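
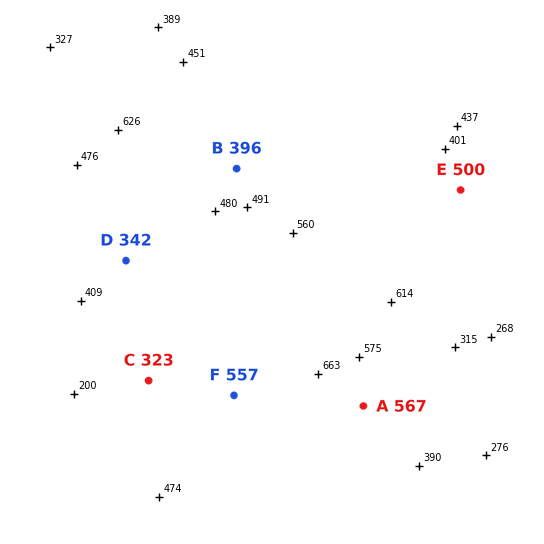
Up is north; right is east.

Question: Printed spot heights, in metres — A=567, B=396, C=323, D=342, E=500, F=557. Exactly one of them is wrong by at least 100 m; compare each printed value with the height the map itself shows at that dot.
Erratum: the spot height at E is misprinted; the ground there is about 375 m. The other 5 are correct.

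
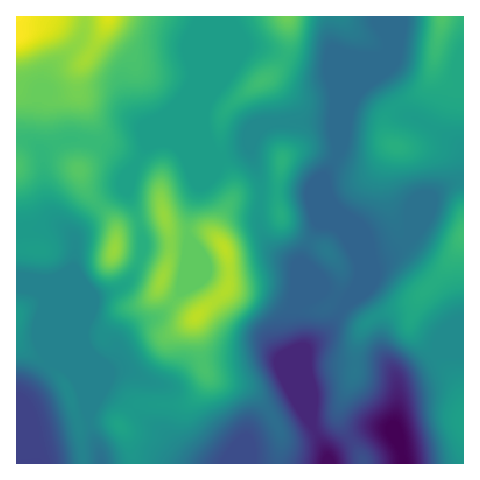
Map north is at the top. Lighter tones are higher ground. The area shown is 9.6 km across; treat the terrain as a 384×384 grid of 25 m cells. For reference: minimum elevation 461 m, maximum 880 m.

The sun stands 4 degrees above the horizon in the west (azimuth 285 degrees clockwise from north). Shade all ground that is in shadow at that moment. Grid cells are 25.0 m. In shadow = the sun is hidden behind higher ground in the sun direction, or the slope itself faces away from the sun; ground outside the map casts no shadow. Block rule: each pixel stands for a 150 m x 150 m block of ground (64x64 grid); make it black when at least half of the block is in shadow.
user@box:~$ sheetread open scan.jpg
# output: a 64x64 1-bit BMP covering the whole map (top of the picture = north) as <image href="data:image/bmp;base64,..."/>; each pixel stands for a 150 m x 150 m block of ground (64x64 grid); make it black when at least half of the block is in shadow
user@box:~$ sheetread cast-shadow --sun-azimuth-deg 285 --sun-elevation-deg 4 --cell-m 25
<image width="64" height="64" href="data:image/bmp;base64,Qk0+AgAAAAAAAD4AAAAoAAAAQAAAAEAAAAABAAEAAAAAAAACAAATCwAAEwsAAAIAAAAAAAAA////AAAAAAAAOAH/A/4/gAAwAf/D/j8AADAA/+H8PgAAIAD/4fx/AAAAAH/j+P8AAAAAf/Px/wAAAAA/9/v/AAAAAD//+f8AAAAAH//5/4AAgAAP//j/gACAAA//+P+AAAAAD//4fwAAAAAP//h/AAAAAA//+H8AAAAAD//8fgAAAAAP//5+AAAAAB///nwAYAAAH//+eABgAAA///44eHAAAD///zB4cAAAP///AHxwAAAf//+APjAAAAf//8AeAAAGA///4AAAAAcB///gAAAAB4H///AAAAOHgf//4AAGB8OB///AAAeD44H//4AAAwPzgf//AAADA/GD//MAAAAB8YP//4AAAAHhg///wAAAAeOD+/+AAAABw4Pz/4AAAAGDw/P/AAAAAAPh8/8AAAAAB+Hz/gAAAA8H8PP+AYAAHwfw4/4BgCAfB+BD/gAAYB8DwAP+AAAAHwOAA/4AAAADgwAB/gAAAAHAAYH+AAAAAcADwH4AAAABwAPAPAAAAAHAA+A8AAAAB8AD8DwAAAAP4AP4PAAAAB/AAfg/AAAAHwQA//+AAAAeDwA//4AAABwPgA//wAAAHgeAB//AAAA/B4AD/+AAAD+HgAH/4AB8H4+AAf/4Bn4f/+AA//4Gfw//8AD//gc/h//wAP/8BwPH/8AB/+AHA8f/gAH+AAcBw/+AAfjgBw=="/>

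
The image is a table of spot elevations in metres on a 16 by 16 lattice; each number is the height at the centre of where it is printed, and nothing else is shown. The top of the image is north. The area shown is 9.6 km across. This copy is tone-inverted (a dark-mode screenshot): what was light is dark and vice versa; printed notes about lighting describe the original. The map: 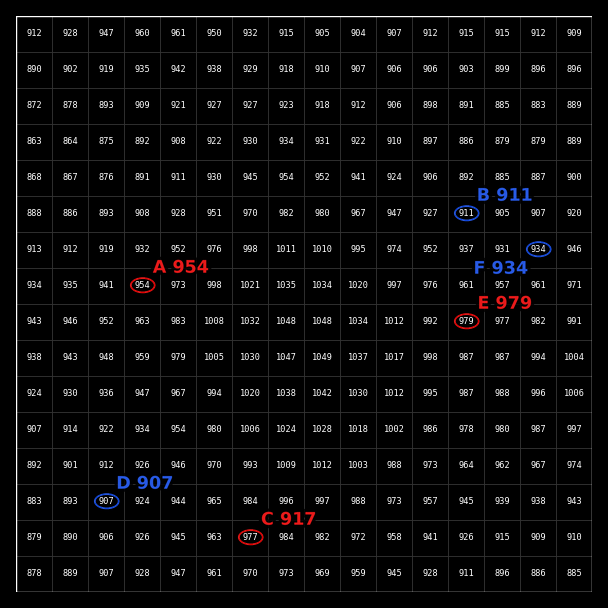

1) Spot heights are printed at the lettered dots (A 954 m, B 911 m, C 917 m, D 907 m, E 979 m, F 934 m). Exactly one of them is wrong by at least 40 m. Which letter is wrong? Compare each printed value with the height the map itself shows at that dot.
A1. C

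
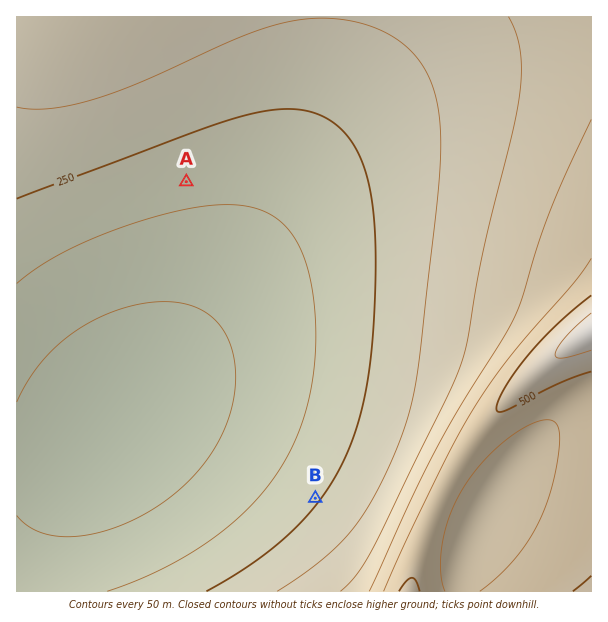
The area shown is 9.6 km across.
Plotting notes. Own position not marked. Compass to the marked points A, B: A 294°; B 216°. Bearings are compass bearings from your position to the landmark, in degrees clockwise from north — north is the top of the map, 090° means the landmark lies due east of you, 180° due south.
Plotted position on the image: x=457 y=303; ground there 330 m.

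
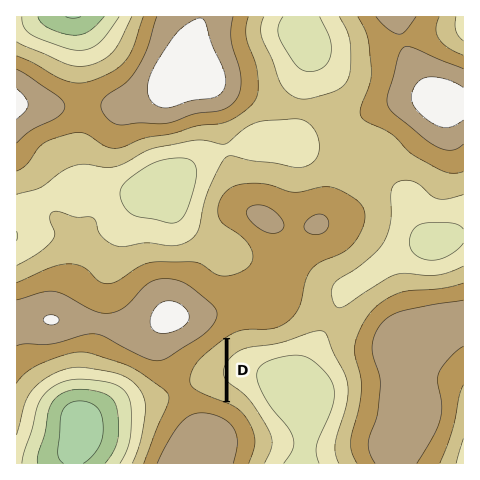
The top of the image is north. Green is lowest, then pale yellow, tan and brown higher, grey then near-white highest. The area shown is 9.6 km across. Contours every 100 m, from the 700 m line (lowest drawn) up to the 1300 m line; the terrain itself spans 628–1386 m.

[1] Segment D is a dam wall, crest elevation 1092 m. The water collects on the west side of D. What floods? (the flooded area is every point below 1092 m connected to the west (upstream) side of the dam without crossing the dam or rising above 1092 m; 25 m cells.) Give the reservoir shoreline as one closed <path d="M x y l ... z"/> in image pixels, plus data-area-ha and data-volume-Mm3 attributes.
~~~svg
<path d="M224 340l-24 21-7 13 0 8 8 8 23 11 0-61z" data-area-ha="58" data-volume-Mm3="21.87"/>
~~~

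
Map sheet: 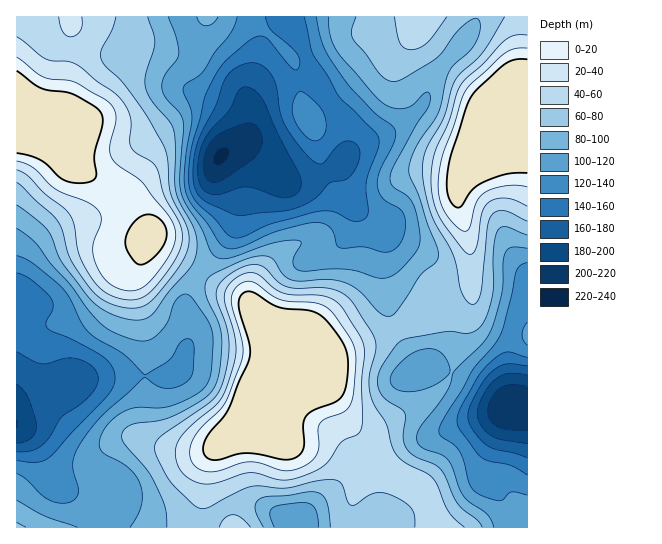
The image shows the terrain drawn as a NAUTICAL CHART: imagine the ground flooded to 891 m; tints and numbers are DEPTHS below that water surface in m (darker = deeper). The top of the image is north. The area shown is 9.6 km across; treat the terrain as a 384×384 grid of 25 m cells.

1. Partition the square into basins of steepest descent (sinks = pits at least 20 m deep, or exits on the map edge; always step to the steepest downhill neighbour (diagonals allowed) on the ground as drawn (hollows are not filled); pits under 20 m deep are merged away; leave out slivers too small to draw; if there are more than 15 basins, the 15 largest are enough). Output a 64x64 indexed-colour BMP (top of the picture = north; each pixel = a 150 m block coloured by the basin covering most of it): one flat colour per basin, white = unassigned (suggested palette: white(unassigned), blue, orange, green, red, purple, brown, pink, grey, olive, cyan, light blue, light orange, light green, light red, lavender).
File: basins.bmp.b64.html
<image width="64" height="64" href="data:image/bmp;base64,Qk12CAAAAAAAAHYAAAAoAAAAQAAAAEAAAAABAAQAAAAAAAAIAAATCwAAEwsAABAAAAAAAAAA////ALR3HwAOf/8ALKAsACgn1gC9Z5QAS1aMAMJ34wB/f38AIr28AM++FwDox64AeLv/AIrfmACWmP8A1bDFACIiIiIiIiIiIiIiIiIkREREREREREREREREQzMzMzMzIiIiIiIiIiIiIiIiIkREREREREREREREREQzMzMzMzMiIiIiIiIiIiIiIiIkRERERERERERERERERDMzMzMzMyIiIiIiIiIiIiIiIiREREREREREREREREREMzMzMzMzIiIiIiIiIiIiIiIiREREREREREREREREREMzMzMzMzMiIiIiIiIiIiIiIiJEREREREREREREREREMzMzMzMzMyIiIiIiIiIiIiIiIkRERERERERERERERDMzMzMzMzMzIiIiIiIiIiIiIiIiREREREREREREREQzMzMzMzMzMzMiIiIiIiIiIiIiIiJEREREREREREREQzMzMzMzMzMzMyIiIiIiIiIiIiIiIiREREREREREREQzMzMzMzMzMzMzIiIiIiIiIiIiIiIiIkRERERERERERDMzMzMzMzMzMzMiIiIiIiIiIiIiIiIiJERERERERERDMzMzMzMzMzMzMyIiIiIiIiIiIiIiIiIiJERERERERDMzMzMzMzMzMzMzIiIiIiIiIiIiIiIiIiIiRERERERDMzMzMzMzMzMzMzMiIiIiIiIiIiIiIiIiIiIkREREREMzMzMzMzMzMzMzMyIiIiIiIiIiIiIiIiIiIiREREREMzMzMzMzMzMzMzMzIiIiIiIiIiIiIiIiIiIiJEREREQzMzMzMzMzMzMzMzMiIiIiIiIiIiIiIiIiIiIiREREQzMzMzMzMzMzMzMzMyIiIiIiIiIiIiIiIiIiIiJEREQzMzMzMzMzMzMzMzMzIiIiIiIiIiIiIiIiIiIiIiREQzMzMzMzMzMzMzMzMzMiIiIiIiIiIiIiIiIiIiIiIkQzMzMzMzMzMzMzMzMzMyIiIiIiIiIiIiIiIiIiIiIiIREzMzMzMzMzMzMzMzMzIiIiIiIiIiIiIiIiIiIiIiIRERETMzMzMzMzMzMzMzMiIiIiIiIiIiIiIiIiIiIiIRERERERMzMzMzMzMzMzMyIiIiIiIiIiIiIiIiIiIiIREREREREREzMzMzMzMzMzIiIiIiIiIiIiIiIiIiIiIREREREREREREzMzMzMzMzMiIiIiIiIiIiIiIiIiIiIREREREREREREREzMzMzMzMyIiIiIiIiIiIiIiIiIiIRERERERERERERERMzMzMzMzIiIiIiIiIiIiIiIiIiIhEREREREREREREREzMzMzMzMiIiIiIiIiIiIiIiIiIREREREREREREREREREzMzMzMyIiIiIiIiIiIiIiIiERERERERERERERERERERETMzMzIiIiIiIiIiIiIiIiERERERERERERERERERERERMzMzMiIiIiIiIiIiIiIhEREREREREREREREREREREREzMzMyIiIiIiIiIiIiIhERERERERERERERERERERERETMzMzIiIiIiIiIiIiIRERERERERERERERERERERERERMzMzMiIiIiIiIiIiEREREREREREREREREREREREREREzMzMyIiIiIiIiIiIREREREREREREREREREREREREREzMzMzIiIiIiIiIiIRERERERERERERERERERERERERETMzMzMiIiIiIiIiIhERERERERERERERERERERERERERMzMzMyIiIiIiIiIhEREREREREREREREREREREREREREzMzMzIiIiIiIiIhEREREREREREREREREREREREREREzMzMzMiIiIiIiIhERERERERERERERERERERERERERETMzMzMyIiIiIiIhERERERERERERERERERERERERERERMzMzMzIiIiIiIRERERERERERERERERERERERERERERETMzMzMiIiIiIRERERERERERERERERERERERERERERERMzMzMyIiIiIRERERERERERERERERERERERERERERERETMzMzIiIiIREREREREREREREREREREREREREREREREREzMzMiIiIhERERERERERERERERERERERERERERERERETMzMyIiIiEREREREREREREREREREREREREREREREREREzMzIiIiIREREREREREREREREREREREREREREREREREREREiIiIRERERERERERERERERERERERERERERERERERERERERERERERERERERERERERERERERERERERERERERERERERERERERERERERERERERERERERERERERERERERERERERERERERERERERERERERERERERERERERERERERERERERERERERERERERERERERERERERERERERERERERERERERERERERERERERERERERERERERERERERERERERERERERERERERERERERERERERERERERERERERERERERERERERERERERERERERERERERERERERERERERERERERERERERERERERERERERERERERERERERERERERERERERERERERERERERERERERERERERERERERERERERERERERERERERERERERERERERERERERERERERERERERERERERERERERERERERERERERERERERERERERERERERERERERERERERERERERERERERERERERERERERERERERERERERERERERERERERERERERERERERERERERERERERERERERERERERERERER"/>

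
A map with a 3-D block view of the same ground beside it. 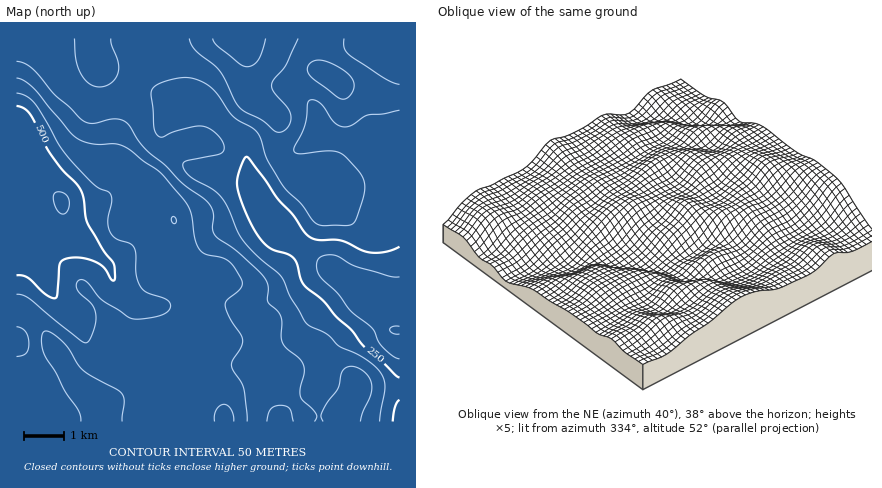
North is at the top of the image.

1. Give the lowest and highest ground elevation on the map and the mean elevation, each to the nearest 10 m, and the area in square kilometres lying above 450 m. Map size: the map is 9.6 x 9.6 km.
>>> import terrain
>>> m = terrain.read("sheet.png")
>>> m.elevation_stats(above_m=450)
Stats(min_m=160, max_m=560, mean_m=360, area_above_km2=11.9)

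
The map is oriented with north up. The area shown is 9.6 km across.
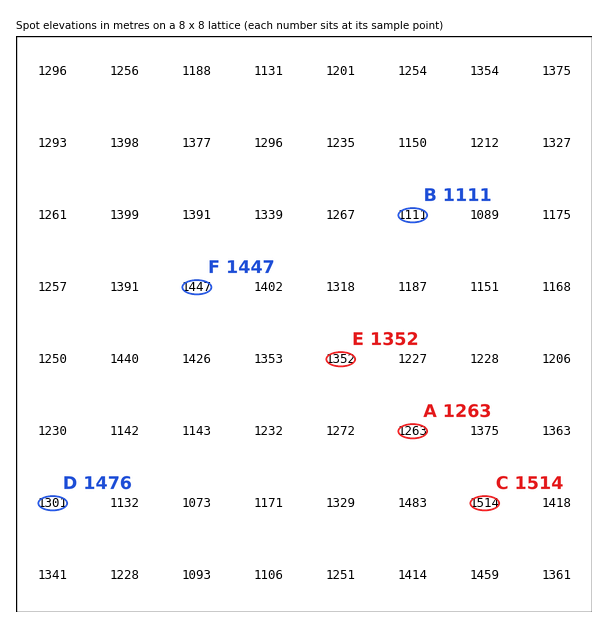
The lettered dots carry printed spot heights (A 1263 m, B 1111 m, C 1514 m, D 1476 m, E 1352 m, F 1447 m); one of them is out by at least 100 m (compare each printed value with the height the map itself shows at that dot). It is D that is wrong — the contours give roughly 1301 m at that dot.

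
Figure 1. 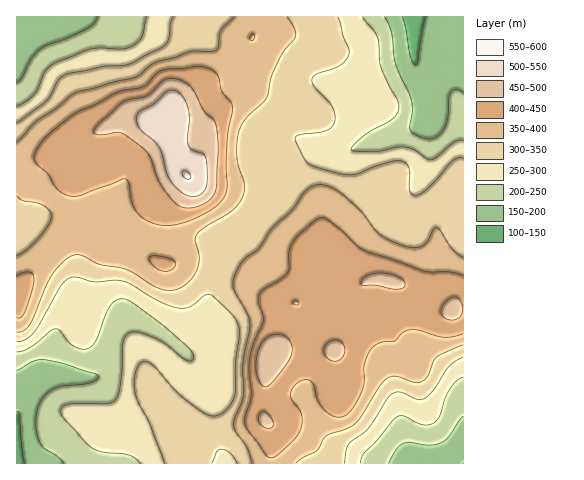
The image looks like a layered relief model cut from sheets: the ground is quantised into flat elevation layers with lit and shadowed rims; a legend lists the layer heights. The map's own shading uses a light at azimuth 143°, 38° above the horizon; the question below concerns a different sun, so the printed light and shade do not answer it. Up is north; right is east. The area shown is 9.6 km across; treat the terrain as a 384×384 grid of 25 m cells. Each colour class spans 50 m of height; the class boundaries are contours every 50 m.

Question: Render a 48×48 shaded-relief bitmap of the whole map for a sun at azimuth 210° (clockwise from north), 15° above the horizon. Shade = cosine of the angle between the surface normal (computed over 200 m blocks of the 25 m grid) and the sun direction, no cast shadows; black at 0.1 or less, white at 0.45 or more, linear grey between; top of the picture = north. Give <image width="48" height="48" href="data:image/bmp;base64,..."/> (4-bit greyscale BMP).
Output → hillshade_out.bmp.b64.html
<image width="48" height="48" href="data:image/bmp;base64,Qk32BAAAAAAAAHYAAAAoAAAAMAAAADAAAAABAAQAAAAAAIAEAAATCwAAEwsAABAAAAAAAAAAAAAAABEREQAiIiIAMzMzAERERABVVVUAZmZmAHd3dwCIiIgAmZmZAKqqqgC7u7sAzMzMAN3d3QDu7u4A////AJqqqqqpmZq7qGVXm8y5iJiGVWd3d5qqmKqqqqqpmZqql1Vnm826mIh2VniHeJqqmKqqqqqZmZqphlV4rO7KiId3iZmHibu5h6qqqpmHeImZh2Z4rO24dmeJu6iIiruod6mZmYd2Z4mZh2VWeruGVFeby5h3iruXd5mYh2ZVZ5qpdUM0Z5hkNFebuYd3irqGZ5h3ZUREaKuoUyI0Z5h1RWiamHd3m7p2Z4dlQyM0aaqFISNGebuWZniZh2Z4rMqHd4d1Q0RWialjEjVnm92od4iYdVV4vcqHeImYd4iImpdCI1Z3nN25iImZhVV5vLh3iJqqu7qZmYUyNWd4m8yod4mqhlZ5qoZnmbu7u7qYmXQzRnd4mrqXZnmZhmZ4mGZ5q8uqqqmImGQ0V3d4mqlkNGeHVVeIh2ebzMuZmph3h1RGeIiImqhTNGd2VWeId3m8zKmImYdmdlVompiJq7lkVnd3ZneIiJq8u4dniIdmd3iau5iJvMuYiIiHd3iJmaqqmWZniHd3eJrMy5iazdupmId3d4iIiZmId2ZWd4d3ir3u25iazLqYdmVWZ4iIiId2ZVVWeIiJrN/+ypiKupdlVERWZ3eIiHZVVEVWeJqrzf/suYeImHZVVUVWd3d3ZUNEMzRniavM3u3KmHZ3h2ZmZmZnd2VUIRIzIkVniau7zMqXZlVnd2ZniHd3dkMhABIzIkVmeKqqqpdlRERXd2Z3iHd3ZTIQATRUMlVVaJqpmHZVVURnh3Z3d3d3ZDIiNFZlQ3dmZ4mYdmd4iHeIh3d3ZmZmUzM0RWd2VJh3d4h2ZniaqqqpiHd2ZWZlQzRVVmd2VqmIiIdmZ5mqq8y6mHd2ZmZUM0RVVWZmZ6mqqph3eJmZrN26iHdmZmZUM0VWVVZmd5qru6iIiIiKzuyXdmZmZmZDM0VWZVVmZpqqqpmZiIic79lkRFZmZmUyI0VmZlVWZpqpmImYh4m97IUyI0ZmZlMhEkVmZVVVZpmYiIh3Z4q9yEMiI0VmZUMhEkRERERFVoiIiIhmeJvMpSIyI0VlVUQzNEMiIiJFVXd3eId3ibzclTMyI0VVVVVmdlQyEQE0RGZneIiJq87slUQyI1ZmZmeJiHZVMhE0RFVmZ3d4m83KhURDNGd3d4iYiIiIZDNGVUREVVVnirqYZURDRXiIiIiHd4iZhkRndkMzRURFaHZVVDMzRXiIiIdmZ3iIdUV4h0NEVUM0RDI0QhIzNWeHd2ZVZndmQzWJh1VWZUMzIQE0MQJERWd2ZlVWZ3ZUMSWIdmZ3ZTMyEAJEEANURWZmVVZmd2ZTICaIdnd3VDMzISNCABMzRXdmZmd3d2VDETeIZndlQzMzIjQxACISRoh2Z3iId2VDEliHZndkMzMyIjMhEiIjaJh2eImId2VDI2iHZndkREMyI0Q0RURGiZh2eIh3ZlVDNGiHZndUREQzRWZnd2VniIdmZ3dmVUQyJGiHZnZUVVVVZ3iIh2Z3d3ZVVVVVVDMiI2eHdmVEVmZmd4iIh2ZmZmZVVVVVRDIiJGd3Zg=="/>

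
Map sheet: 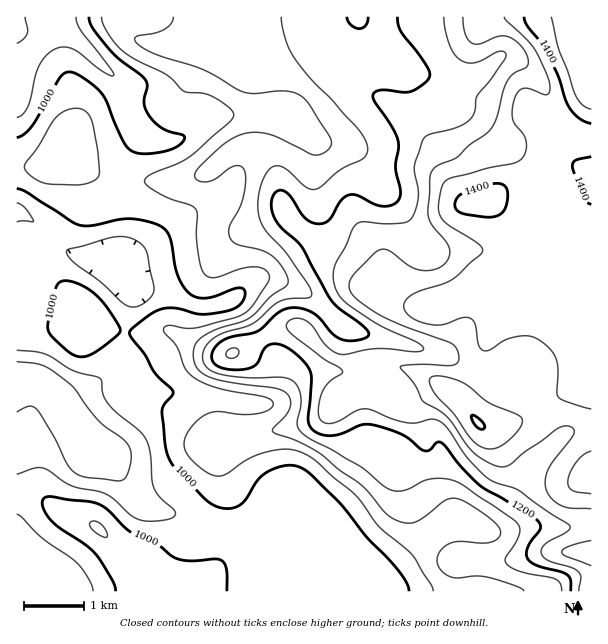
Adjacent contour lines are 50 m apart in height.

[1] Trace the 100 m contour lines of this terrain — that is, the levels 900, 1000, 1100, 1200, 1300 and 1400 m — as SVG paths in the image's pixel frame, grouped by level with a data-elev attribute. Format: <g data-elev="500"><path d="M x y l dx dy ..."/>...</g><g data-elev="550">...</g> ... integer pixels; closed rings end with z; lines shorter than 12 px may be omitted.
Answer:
<g data-elev="900"><path d="M17 362l22 2 16 8 18 15 27 35 25 19 5 8 1 7-1 11-4 9-4 4-5 1-31-4-9-3-10-10-13-27-18-28-7-3-12 6"/><path d="M25 17l2 16-4 6-6 4"/></g><g data-elev="1000"><path d="M227 591l-1-22-2-6-3-3-6-1-24 2-14-2-6-4-15-11-25-12-23-22-9-6-9-2-39-5-7 1-2 3 1 5 6 12 9 9 26 17 11 9 17 26 4 12"/><path d="M75 356l9 1 10-4 24-18 2-3 0-3-13-21-12-14-17-10-15-3-4 2-3 5-7 30-1 11 1 4 6 6 13 12z"/><path d="M17 189l10 3 44 29 9 4 12 1 25-6 12-1 18 2 15 6 5 4 3 6 5 30 4 12 7 11 8 6 13 2 29-10 6 0 2 2 1 4-2 6-4 6-6 3-30 5-26-6-13 0-15 7-19 17 0 4 15 18 9 18 19 20-1 4-8 9-2 6 3 35 5 15 7 9 29 30 9 6 10 3 9-1 8-4 16-24 11-9 18-6 7 1 8 2 9 6 27 27 29 36 26 27 12 16 4 11"/><path d="M89 17l4 12 17 21 9 9 26 21 2 6-3 18 6 13 14 12 19 6 1 5-8 7-13 5-19 2-12-3-5-4-4-6-16-39-5-9-19-15-8-5-6-1-5 2-5 4-28 50-7 6-7 4"/></g><g data-elev="1100"><path d="M173 17l-1 6-7 6-10 4-18 3-2 3 1 3 7 6 13 6 50 17 37 21 12 2 29-3 15 4 11 10 19 30 3 8-2 4-4 5-11 3-43-20-14-3-12 1-10 4-12 7-28 27-1 5 1 3 4 2 6 1 10-3 17-13 6 0 4 2 3 9-2 17-4 13-11 20 1 10 3 5 4 2 24 6 11 6 10 11 6 14-3 6-15 10-21 21-34 12-16 9-4 6-2 6 1 8 2 7 7 8 12 5 22 4 36 5 12 4 5 7 0 9-5 8-11 12-1 4 26 10 22 12 18 16 23 15 22 27 11 8 12 3 9-1 10-6 18-15 8-3 12 3 19 12 16 14 2 6-2 4-4 3-7 3-29-2-10 3-6 4-5 6-1 7 2 6 5 6 8 4 7 1 17-2 10 1 28 8 7 3 3 3"/></g><g data-elev="1200"><path d="M347 17l3 7 9 5 6-3 3-9"/><path d="M397 17l1 7 3 8 21 27 8 15-1 4-3 4-15 9-7 1-23-2-6 2-2 3 1 6 18 25 6 14 0 9-3 18 5 24-1 9-7 5-9 1-9-2-17-9-9 0-8 6-11 19-9 4-8-1-7-5-14-21-7-6-5-1-3 2-3 5-2 6 1 9 4 9 6 8 20 18 29 53 8 9 25 18 5 8-3 3-9 2-15 0-9-6-13-16-8-6-10-4-12 0-12 5-21 19-24 4-11 5-9 9-1 6 0 4 4 5 8 3 10 2 12-1 11-5 6-13 4-5 8-2 7 1 17 11 11 15 1 10-3 39 3 8 5 4 8 3 11 0 9-2 16-8 9-1 31 10 25 17 4-1 8-8 4 1 20 24 18 18 51 29 8 7 2 7-12 18-2 6 1 6 4 4 6 4 24 6 6 3 4 6 0 10"/></g><g data-elev="1300"><path d="M591 541l-22 5-6 3-1 3 5 5 24 9"/><path d="M463 17l2 16 6 10 8 1 19-8 11 1 7 4 7 7 4 8 1 7-2 5-13 6-6 7-4 11-7 27-7 12-21 15-12 12-18 7-7 8-3 43 4 9 16 20 2 7-1 6-5 6-6 4-7 2-9 0-12-4-21-16-9 0-6 4-21 21-3 6-1 7 2 5 5 6 24 16 27 12 42 15 6 5 3 6 1 6-1 3-4 3-44 0-8 1-2 2 14 16 9 17 17 10 7 6 21 30 14 12 15 7 10 0 51-38 8-2 6 2 2 3-1 4-25 35-3 9 1 9 5 10 10 8 9 2 21 1"/></g><g data-elev="1400"><path d="M481 429l4-1-2-5-7-7-5 0 3 8z"/><path d="M479 216l15 1 9-5 3-6 2-9-1-7-3-5-6-2-9 1-24 8-7 5-3 7 2 6 7 4z"/><path d="M591 157l-15 3-3 2-1 3 9 32 4 4 6 3"/><path d="M524 17l2 7 16 20 13 25 15 39 9 10 12 6"/></g>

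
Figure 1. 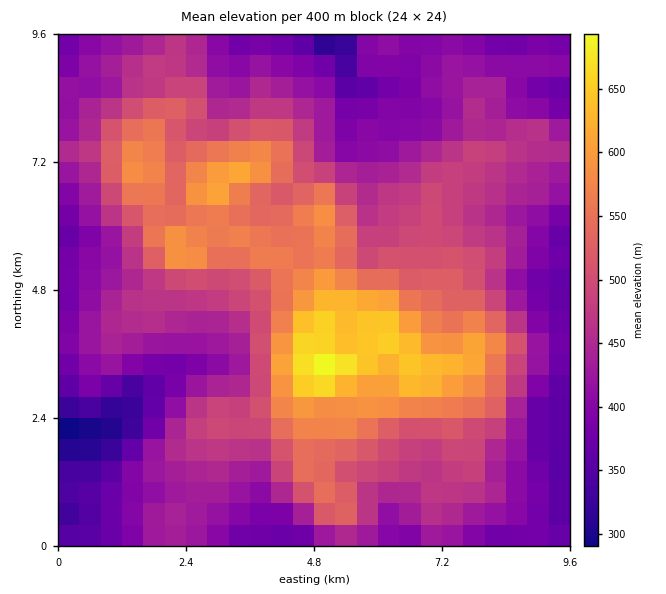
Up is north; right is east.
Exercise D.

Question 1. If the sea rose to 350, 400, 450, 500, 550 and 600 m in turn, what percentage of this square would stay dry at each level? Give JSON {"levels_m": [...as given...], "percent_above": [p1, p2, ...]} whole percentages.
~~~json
{"levels_m": [350, 400, 450, 500, 550, 600], "percent_above": [96, 78, 52, 31, 18, 7]}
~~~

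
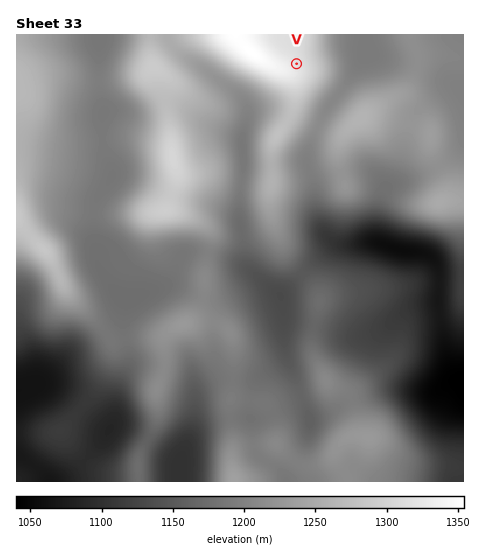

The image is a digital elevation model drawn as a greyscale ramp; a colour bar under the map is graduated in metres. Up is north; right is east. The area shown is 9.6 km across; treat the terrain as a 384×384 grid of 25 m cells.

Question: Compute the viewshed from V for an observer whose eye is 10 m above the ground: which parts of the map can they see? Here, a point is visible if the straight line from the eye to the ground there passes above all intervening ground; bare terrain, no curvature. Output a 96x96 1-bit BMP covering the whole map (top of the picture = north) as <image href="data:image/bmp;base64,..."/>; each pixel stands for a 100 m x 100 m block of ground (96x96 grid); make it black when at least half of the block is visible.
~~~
<image width="96" height="96" href="data:image/bmp;base64,Qk2+BAAAAAAAAD4AAAAoAAAAYAAAAGAAAAABAAEAAAAAAIAEAAATCwAAEwsAAAIAAAAAAAAA////AAAAAAAAAAAAAAf+AAAAAAcAAAAAAA/+AAAAAAcAAAAAAA/8BgAAAA8AAAAAAA/4D4AAAB8AAAAAAA/4H8AAAf8AAAAAAB/wP/AAD/8AAAAAAB/wf/gAH/8AAAAAAB/4//gAP/8AAAAAAB////wAf/8AAAAAAB////////8AAAAAAA////////8AAAAAAA///x////8AAAAAAAf//g////8AAAAAAAf//gf//h8AAAAAAAP//gf//A8AAAAAAAH//gP/8A8AAAAAAAf//gP/4AcAAAAAAA///gP/wAcAAAAAAA///gP/AAcAAAAAAA///gP+AAcAAAAAAAf//g/+AAcAAAAAAAP////+AAcAAAAAAAP////+AAcAAAAAAAH/////AAcAAAAAAAH/////gAcAAAAAAAH/////wAcAAAAAAAD/////4A8AAAAAAAD/////8A4AAAAAAAD8////+A4AAAAAAAHgP////B4AAAAAAAOAP////h4AAAAAAAEAH+P//h4AAAAAAAAAH8H//j4AAAAAAAAAD8H///4AAAAAAAAAD4H///4AAAAAAAAAD4H/H/4AAAAAAAAAB4H4D48AAAAAAAAAB+H4Bw8AAAAAAAAAB//+BA8AAAAAAAAAB//+AAcAAAAAAAAAA//8CAcAAAAAAAAAA//4DAcAAAAAAAAAA//wDAAAAAAAAAAAAf/gAAAAAAAAAAAAAP+AAAAAAAAAAAAAAD8AAAAAAAAAAAAAAAYAAAAAAAAAAAAAAAAAAAAAAAAAAAAAAAAAAAAAAAAAAAAAAAAAAAAAAAAAAAAAAAAAAAAAAAAAAAAAAAAAAAAAAAAAAAAAAAAAAAAAAAAAAAAAAAAAAAAAAAAAAAAAAAAAAAAAAAAAAAAAAAAAAAAAAAAAAAAAAAAAAAAAAAAAAAAAAAAAAAAAAAAAAAAAAAAAf4AAAAAAAAAAAAAAf/EAAAAAAAAAAAAAf/8AAAAAAAAAABAAP/8AAAAAAAAAAB4AH/8AAAAAAAAAAD/AD/8AAAAAAAAAAB+AB/8AAAAAAAAAAB8AA/8AAAAAAAAAAD4AA/8AAAAAAAAAADwAA/8AAAAAAAAAADgAB/8AAAAAAAAAADgAB8AAAAAAAAAAADgAB4AAAAAAAAAAADgAB4AAAAAAAAAAABwAB8AAAAAAAAAAAB4AD8AAAAAAAAAAAB8AD8AAAAAAAAAAAB+AD8AAAAAAAAAAAA/gD8AAAAAAAAAAAA/wD+EAAAAAAAAAAAf4D+MAAAAAAAAAAAf8D/8AAAAAAAAAAAP/H/8AAAAAAAAAAAH///8AAAAAAAAAAAH//H8AAAAAAAAAAAD//D8AAAAAAAAAAAD//D8AAAAAAAAAAAB//n8AAAAAAAAAAAB///8AAAAAAAAAHgB///8AAAAAAAAA/wB///8AAAAAAAAD/wB///8AAAAAAAAH/wB///8AAAAAAAAP/wB///8AAAAAAAAf/wD///8AAAAAAAAf/wD///8AAAAAAAA//wH///8AAAAAAAD//wH///8="/>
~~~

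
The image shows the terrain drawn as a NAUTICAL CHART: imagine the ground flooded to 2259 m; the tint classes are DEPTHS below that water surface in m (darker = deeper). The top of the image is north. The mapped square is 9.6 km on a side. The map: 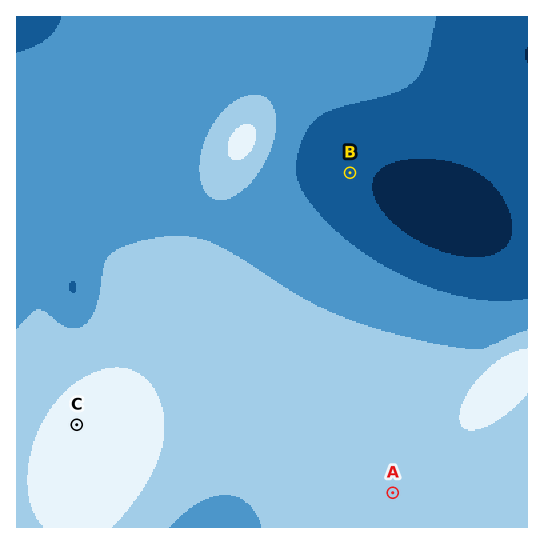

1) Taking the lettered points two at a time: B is below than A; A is below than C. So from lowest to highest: B A C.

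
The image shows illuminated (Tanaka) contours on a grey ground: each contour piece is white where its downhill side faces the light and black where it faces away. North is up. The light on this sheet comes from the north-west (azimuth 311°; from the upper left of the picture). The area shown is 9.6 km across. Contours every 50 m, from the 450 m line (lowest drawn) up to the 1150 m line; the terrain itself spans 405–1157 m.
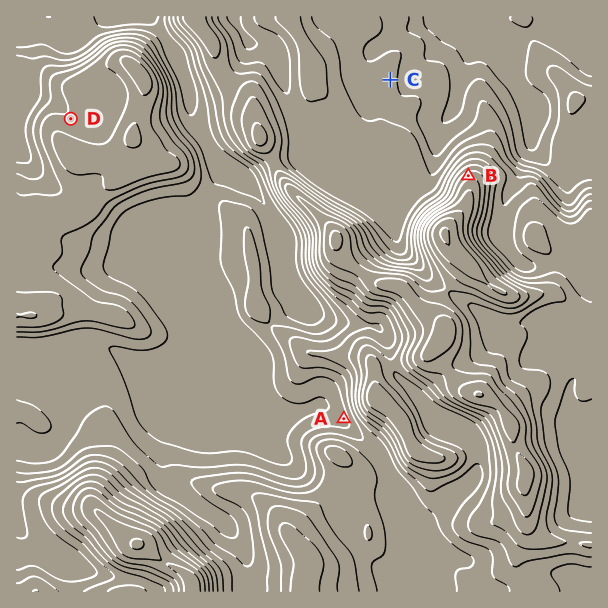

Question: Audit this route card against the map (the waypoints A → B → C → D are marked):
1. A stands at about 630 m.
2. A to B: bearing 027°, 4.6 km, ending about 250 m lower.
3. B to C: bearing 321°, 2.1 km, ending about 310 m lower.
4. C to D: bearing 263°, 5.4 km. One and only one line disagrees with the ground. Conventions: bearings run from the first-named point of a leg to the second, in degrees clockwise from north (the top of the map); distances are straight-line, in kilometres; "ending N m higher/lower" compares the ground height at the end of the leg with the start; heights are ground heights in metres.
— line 2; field sense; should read higher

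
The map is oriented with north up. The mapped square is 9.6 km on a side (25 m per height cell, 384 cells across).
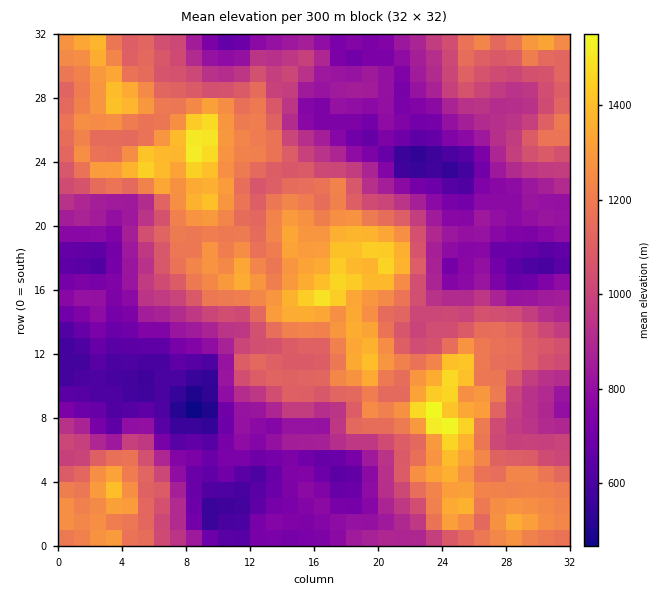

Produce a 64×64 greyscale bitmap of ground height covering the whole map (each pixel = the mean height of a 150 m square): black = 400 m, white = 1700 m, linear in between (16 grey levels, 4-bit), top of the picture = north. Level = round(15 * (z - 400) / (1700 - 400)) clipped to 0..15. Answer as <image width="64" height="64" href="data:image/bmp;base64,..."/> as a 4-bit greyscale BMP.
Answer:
<image width="64" height="64" href="data:image/bmp;base64,Qk12CAAAAAAAAHYAAAAoAAAAQAAAAEAAAAABAAQAAAAAAAAIAAATCwAAEwsAABAAAAAAAAAAAAAAABEREQAiIiIAMzMzAERERABVVVUAZmZmAHd3dwCIiIgAmZmZAKqqqgC7u7sAzMzMAN3d3QDu7u4A////AJmaqrqZmId2ZUMzI0RERERERVVVZmVWZ3iJmZqqqZmZmZqqupmYd2ZUMzIjRERERERFVVVWZVZ3iIiZqqqpmZmqmaqpiZh3ZUMiIiNEREREREVVVVVmZ4mqqYmru6qZmaqqqqmamHdlQyEiIjREREREREREVWZnmru6iJq7u6qqqqmaqqqYd3VDISIiM0RERERERERWZniau8qZqqqqqqqpmZq7upiIdUMiIiIzNEREVEM0RVZneJqry6mqqqqpmamZq8y6mIhlQyIiIjMzREVEMzNFZneJmqu7qqqaqpmZqZmry6mIiGQzMzMiIzNEREQzM0VmeJmaq6qZmZmZmamZmau7qYiHVDMzMzIjNEREQzMzRWZ4qqq7qpmZqpqpmXd4mqqpmHZUQzNEMyIzREQzMzNFZnmqu7u6mYmaqpiId3eJqqmHdVREQzRDMzMzMzMzNEVmeZmrzLupmImYh3d3d4h4iHdlRERDNEREREREREREVmd4iZq7uqmYd3d3d3d3ZlZ4dlQzMzM0VERVVVVVVmZmd4iJmsy6qYd3d3d3d3ZkRWd1QyIzMjRVREVVVVZnd3d4iImr3cuYdmd3d3d3ZlM0VVUyIiIiNFVEREVVVWeIiIiZms3e26h3Z3ZmZmVVQyNERDIiIRI0VVREVVVFV4mZmZqs3t3cqYd2ZlVVRERDMjMzMhEREjRVVVVmZmVniaqqq83t27u5iHZmZVRDMzMyIjMyERESNFVVZnd3dmd4mpmazN3Lq7uYd2ZmVDMyIzIiIiIhERJFVmZ3iIh3iIiZmIm7zdupq6h2ZmZUIzMiIiIiIiIREkVnd3iIiIiZmZqYiau83LmaqXdmZlUiIzIiIiIiIiESRneIiIiIiJqqq6iJq7vNypmZh2ZmZiIiMiIiIiIyIiJGeIiIiIiImrq8qYmqu83bmZmId3ZmIiIzIiIiIjMyIkZ4mIiIiIiau7ypmpmrzNuZmZiId3ciIjMjMiIiMzMzRnmYiIiIiIq7vLqpiIm8y6mZmYiIhyIjMzMzMzM0RERWeIiIiIiImru7uph3iJq7qZmZiIiIIiNDMzMzM0REVWZnd3iIiImau7uph3d3iJqZmZmIiIciM0MzNERERVVWZmd3iJmZmau7u6mHd3d3iZmZmIiHdzM0RDM0RERVVVZ2Z3iaqqqpq7u6mId3d3d4iZmIiHdmM0RERERVVVZmZ3d3iaq7u7qqu7mIiHd3d3d4iIh3ZmZERFRERFZmZnd4h3iJq7u7u6qrqpmYd3d3d3h3d2ZmZkRFVERFZmZneImYiZqru8zNy7uqqZmHdmZmZ2ZlVVVVRFVUREVnd3eJmqqqqqq7zN3cu6qqmYdlVVVmVERFVVVERERERWd3eJmqq7uqmqu7zM3Lu7uph2VURVVUM0RFVTRDNERVZ3eImaqru7qZqru7zMzMzLqHZUREVUQzMzREMzIjNFVniImaqqq7uZmqu7vMy7vMypdlQ0VUQzMyMzMzMiM0VWZ4maqqqaupmau7u8zLvMzLl2VERVRDMzIiIjMzMzRFZniZmaqZqpmZq7qrzMvMzMuXZUREVDMzMyIjMzMzNFZniJmZqqmqmZq7qqq8zMzMyodlVUREMzQzMzNEREREVniJmpmamZmJmruqqrzLzMu6h2ZVVVRERERERFVVVURWeIiZmZqZmYmau6qqq7u7qqmHZVVVVVREREVVVVZVVFZneJmqqqmZiZq6qqqruqqZmHZlREVVVURFVVVVVVVVVWZ4mru7qZiImqqqmZqpmYiHdlVERFVURFVVVGZVVVVVVnmrvMuqmYiaqqmZmpiIh3ZlVERERERFVVVEdmZmZVVniaq7zLqZiJmZmYmqh3d3ZlVEQzRFVERVVVV3d4iId4mqqqu7upiIiZmZmaqHZmZVREMzM0RURFVVZneImqqqq7uqu7u6mIeIiZmZmYdmVUMzMzIiNERVVWZmiImru7vMy6u8y6qZiId4iIiId2VUMiIiIiI0RVZmZmeImrqqvMzLu83bqpmZiIiHdmZmZUMhEiISIjRWZnd3d4iqmZmrzMu7zduqqZmZiHdmZlVUQyERIiIiNFZnd3d3iamYiZq8y7zN7KqqmZmHdmZlREMzMiIiMzNFVnd4iIeJqZiZmZqrvM3suqmZqYdmZVRDMzQzMzNEREVmZ4iZmJmpmZmYiJq8zdy6qpmYdmZVREMzREMzNERVVWZneJmZmaqpqZmJmavN3LqZmZh1VURERDRFREM0RVVmZmZ3iZmZqqqrqZmZmrzcupmZmHVEREREREVERERFVWZmZmd4mYmaqry7qpmZq8y6mZmXdkRERVREVURERFVmZmZmZniJiZmrzMu6mZmZmamZmYd2VERVVVVURERVVnZmZmZmd4iJmavMu7qZmIiIiIiZd3ZUVVVVVVRERVVnd3d2ZmZ4iImZq8u6qYiIh3d3eJh3d2VVVVVVVERVVneId3ZmdniIiZmry5mYh4iHdmZnh3d3ZVVVVVVURFVmd4iHd3d3eIiamqu6iJiHd3dmVlZ3d3d2VVRFVVREVWZ3iIeHd4iIiaqqu7mIiYh3ZlVVRndmd3dlRDREREVVZneJiIiImYiIqqq7qYiIh3dlVERFZmZmd2VDQzRERVZmeImYiIiamYmqq7upiIiHd2VEMzRVVVVmVURERERVVmd4iamImZu6maq7y5iIiId3VUQzM0RFVVVERERERFVWd3eJqpmZq8uq"/>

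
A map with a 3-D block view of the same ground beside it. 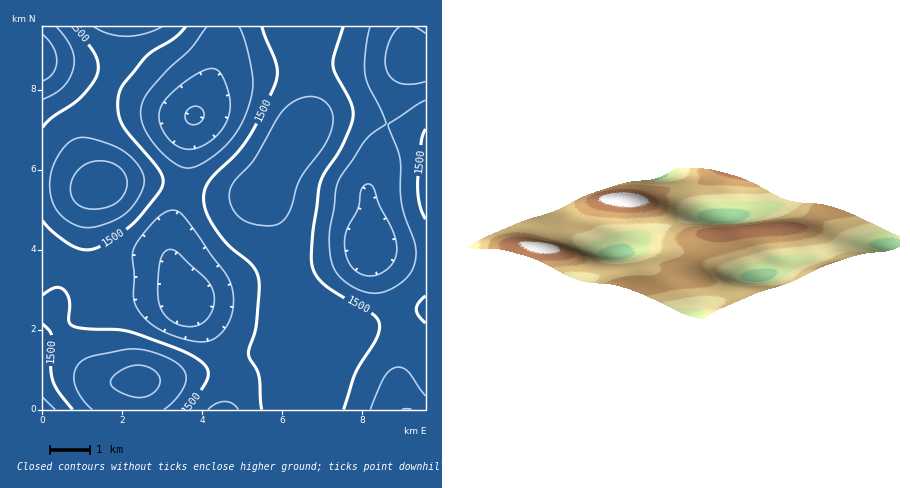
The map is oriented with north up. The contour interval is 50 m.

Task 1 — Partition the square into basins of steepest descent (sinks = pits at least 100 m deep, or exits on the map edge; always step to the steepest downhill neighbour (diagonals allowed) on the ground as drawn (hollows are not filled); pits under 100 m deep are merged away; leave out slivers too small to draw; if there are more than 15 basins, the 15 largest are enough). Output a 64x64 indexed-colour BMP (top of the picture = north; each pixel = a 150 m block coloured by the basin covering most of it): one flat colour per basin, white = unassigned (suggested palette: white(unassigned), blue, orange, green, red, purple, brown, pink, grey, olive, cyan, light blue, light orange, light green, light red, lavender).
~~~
<image width="64" height="64" href="data:image/bmp;base64,Qk12CAAAAAAAAHYAAAAoAAAAQAAAAEAAAAABAAQAAAAAAAAIAAATCwAAEwsAABAAAAAAAAAA////ALR3HwAOf/8ALKAsACgn1gC9Z5QAS1aMAMJ34wB/f38AIr28AM++FwDox64AeLv/AIrfmACWmP8A1bDFABERERERERERERERERERERERERERESIiIiIiIiIiIiIiEREREREREREREREREREREREREREREiIiIiIiIiIiIiIRERERERERERERERERERERERERERERIiIiIiIiIiIiIhERERERERERERERERERERERERERERESIiIiIiIiIiIiERERERERERERERERERERERERERERERIiIiIiIiIiIiIREREREzMzMzMzMxERERERERERERERESIiIiIiIiIiIhEREREzMzMzMzMzMzMzERERERERERERIiIiIiIiIiIiEREREzMzMzMzMzMzMzMzMRERERERERESIiIiIiIiIiIREREzMzMzMzMzMzMzMzMzMxERERERERIiIiIiIiIiIhEREzMzMzMzMzMzMzMzMzMzMzMREREREiIiIiIiIiIiERETMzMzMzMzMzMzMzMzMzMzMRERERERIiIiIiIiIiIRETMzMzMzMzMzMzMzMzMzMzMxEREREREiIiIiIiIiIhERMzMzMzMzMzMzMzMzMzMzMzMRERERESIiIiIiIiIiERMzMzMzMzMzMzMzMzMzMzMzMxERERERIiIiIiIiIiIRMzMzMzMzMzMzMzMzMzMzMzMzMRERERIiIiIiIiIiIhEzMzMzMzMzMzMzMzMzMzMzMzMzERERIiIiIiIiIiIiETMzMzMzMzMzMzMzMzMzMzMzMzMzETIiIiIiIiIiIiIRMzMzMzMzMzMzMzMzMzMzMzMzMzMzIiIiIiIiIiIiIhEzMzMzMzMzMzMzMzMzMzMzMzMzMzIiIiIiIiIiIiIiERMzMzMzMzMzMzMzMzMzMzMzMzMzIiIiIiIiIiIiIiIREzMzMzMzMzMzMzMzMzMzMzMzMzMiIiIiIiIiIiIiIhETMzMzMzMzMzMzMzMzMzMzMzMzMyIiIiIiIiIiIiIiEREzMzMzMzMzMzMzMzMzMzMzMzMyIiIiIiIiIiIiIiIRETMzMzMzMzMzMzMzMzMzMzMzMzIiIiIiIiIiIiIiIhEREzMzMzMzMzMzMzMzMzMzMzMzMiIiIiIiIiIiIiIiERETMzMzMzMzMzMzMzMzMzMzMzMyIiIiIiIiIiIiIiIREREzMzMzMzMzMzMzMzMzMzMzMyIiIiIiIiIiIiIiIhERETMzMzMzMzMzMzMzMzMzMzMzIiIiIiIiIiIiIiIiERERMzMzMzMzMzMzMzMzMzMzMzMiIiIiIiIiIiIiIiIRERETMzMzMzMzMzMzMzMzMzMzMyIiIiIiIiIiIiIiIhERERMzMzMzMzMzMzMzMzMzMzMyIiIiIiIiIiIiIiIiEREREzMzMzMzMzMzMzMzMzMzMzIiIiIiIiIiIiIiIiIRERETMzMzMzMzMzMzMzMzMzMzIiIiIiIiIiIiIiIiIhERERMzMzMzMzMzMzMzMzMzMzMiIiIiIiIiIiIiIiIiERERETMzMzMzMzMzMzMzMzMzMiIiIiIiIiIiIiIiIiIRERERMzMzMzMzMzMzMzMzMzMiIiIiIiIiIiIiIiIiIhERERETMzMzMzMzMzMRERERESIiIiIiIiIiIiIiIiIiERFEREQzMzMzMzEREREREREREiIiIiIiIiIiIiIiIiJEREREQRERERERERERERERERERIiIiIiIiIiIiIiIiIkRERERBEREREREREREREREREREiIiIiIiIiIiIiIiIiRERERBERERERERERERERERERERIiIiIiIiIiIiIiIiJEREREERERERERERERERERERERESIiIiIiIiIiIiIiIkREREQREREREREREREREREREREREiIiIiIiIiIiIiIiREREQRERERERERERERERERERERESIiIiIiIiIiIiIiJERERBEREREREREREREREREREREREiIiIiIiIiIiIiIkREREQRERERERERERERERERERERERIiIiIiIiIiIiIiRERERBERERERERERERERERERERERESIiIiIiIiIiIiJEREREERERERERERERERERERERERERIiIiIiIiIiIiIkREREQREREREREREREREREREREREREiIiIiIiIiIiIiREREREERERERERERERERERERERERESIiIiIiIiIiIiJEREREQRERERERERERERERERERERERIiIiIiIiIiIiIkREREREEREREREREREREREREREREREiIiIiIiIiIiIiREREREQRERERERERERERERERERERESIiIiIiIiIiIiJEREREREERERERERERERERERERERERIiIiIiIiIiIiIkREREREQREREREREREREREREREREREiIiIiIiIiIiIiREREREREERERERERERERERERERERESIiIiIiIiIiIiJEREREREQRERERERERERERERERERERIiIiIiIiIiIiIkRERERERBEREREREREREREREREREREiIiIiIiIiIiIiREREREREQRERERERERERERERERERESIiIiIiIiIiIiJERERERERBERERERERERERERERERESIiIiIiIiIiIiIkREREREREERERERERERERERERERERIiIiIiIiIiIiIiREREREREQREREREREREREREREREREiIiIiIiIiIiIiJERERERERBERERERERERERERERERESIiIiIiIiIiIiIkREREREREERERERERERERERERERERIiIiIiIiIiIiIi"/>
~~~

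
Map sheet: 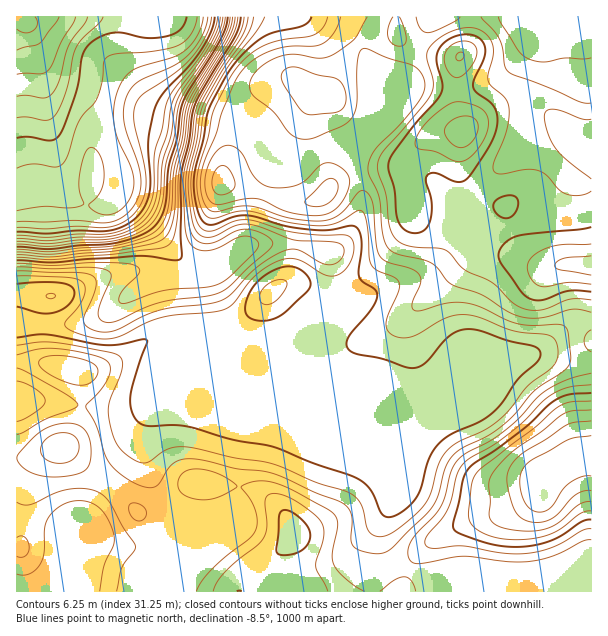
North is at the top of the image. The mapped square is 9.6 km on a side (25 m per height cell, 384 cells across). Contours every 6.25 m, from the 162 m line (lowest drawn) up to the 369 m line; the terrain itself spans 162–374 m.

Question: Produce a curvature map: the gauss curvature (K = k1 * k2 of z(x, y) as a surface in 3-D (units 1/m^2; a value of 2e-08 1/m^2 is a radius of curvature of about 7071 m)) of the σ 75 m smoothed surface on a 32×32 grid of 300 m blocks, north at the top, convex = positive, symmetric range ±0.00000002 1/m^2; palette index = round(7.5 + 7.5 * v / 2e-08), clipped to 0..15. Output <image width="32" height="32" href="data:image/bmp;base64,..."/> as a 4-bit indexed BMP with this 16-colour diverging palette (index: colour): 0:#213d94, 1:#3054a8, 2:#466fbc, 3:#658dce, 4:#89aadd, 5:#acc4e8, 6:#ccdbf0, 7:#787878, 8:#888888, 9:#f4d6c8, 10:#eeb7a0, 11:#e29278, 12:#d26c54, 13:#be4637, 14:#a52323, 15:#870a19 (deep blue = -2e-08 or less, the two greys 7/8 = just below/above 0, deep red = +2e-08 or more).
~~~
<image width="32" height="32" href="data:image/bmp;base64,Qk12AgAAAAAAAHYAAAAoAAAAIAAAACAAAAABAAQAAAAAAAACAAATCwAAEwsAABAAAAAAAAAAlD0hAKhUMAC8b0YAzo1lAN2qiQDoxKwA8NvMAHh4eACIiIgAyNb0AKC37gB4kuIAVGzSADdGvgAjI6UAGQqHAGd3d3d3eHiHh3d4eIh3d4iHd3iIiHiHd2h3d3eId3d3p3eIZ3h3h3iId3aId3h3eXeIiHd4eJh5h3eHh2eXiXl3iJeod3iXmXeHiId4h5uGd3hmd2inVoh3d4iYeHeZdnd3Z4h5p2d3iHd4h4l3mHdoqHeHd3iHd4d3d3Z4aJeHacl4h3d4h3d4d3d3aIh3h4d2eIh3eId4iIh3d3iYd4iIZWiIh3iIiHeId3eIiHiYmHiHiId3iHd3eId3eIdnd1irp3iHd3h4d3iHd4h4iGZoiHRXiHeId3eHd3eIh4l4dVepeIiHd3d3d3h4iHd3Z3d2iXiIdliHh4h4h4h4mHd62XiHd4drmHd4h3d3eIiIl4dmd3eKeqplVod3d3eId7ZpdHdUV4dmipZ4d3h3eIdMlZlAAEbbInioeId4d3d4WXTPxCKHuXiYNomHiHd4iHeHe+plyzOJrGh5h4eIh3iHd4fMev12eItmd3d3eIeIiHiHpjr6iIh3ZZeIZoh3d4d4h3NnZ3d3d3aHd4h4h3eHeHd32DV4d3d3d4erd3iHeHd3hzb5eIiId4iIind3h3iHd4cAyHd4iJeIpUd3d3iIh3d3VHqoiHh4iLZGh4d4eHiHd3mZqZl3d3hY+meHh3h4mHiM5hV3d3eIRex3iHiHh2Z4i/wBaJd3iJdiaIh4"/>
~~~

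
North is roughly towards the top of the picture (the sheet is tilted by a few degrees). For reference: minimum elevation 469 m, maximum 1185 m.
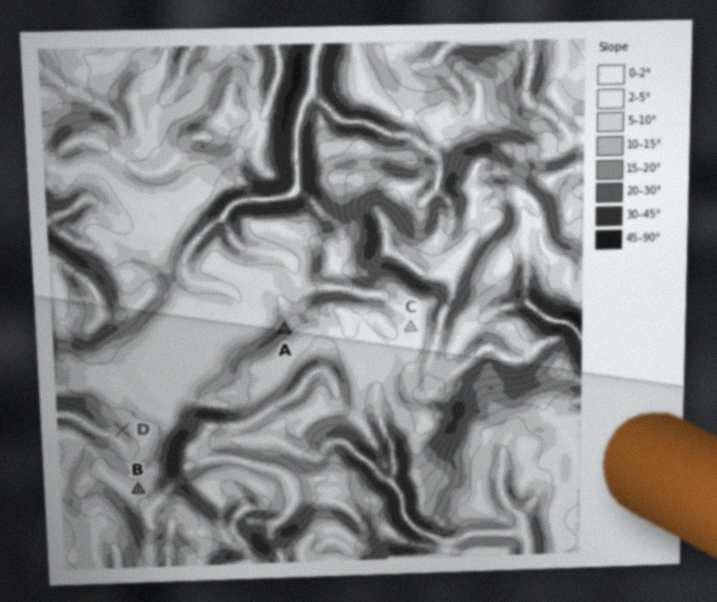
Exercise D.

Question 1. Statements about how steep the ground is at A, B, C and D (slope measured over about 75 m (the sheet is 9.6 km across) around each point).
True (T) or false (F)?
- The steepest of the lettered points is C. F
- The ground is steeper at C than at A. F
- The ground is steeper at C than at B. F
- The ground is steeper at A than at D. T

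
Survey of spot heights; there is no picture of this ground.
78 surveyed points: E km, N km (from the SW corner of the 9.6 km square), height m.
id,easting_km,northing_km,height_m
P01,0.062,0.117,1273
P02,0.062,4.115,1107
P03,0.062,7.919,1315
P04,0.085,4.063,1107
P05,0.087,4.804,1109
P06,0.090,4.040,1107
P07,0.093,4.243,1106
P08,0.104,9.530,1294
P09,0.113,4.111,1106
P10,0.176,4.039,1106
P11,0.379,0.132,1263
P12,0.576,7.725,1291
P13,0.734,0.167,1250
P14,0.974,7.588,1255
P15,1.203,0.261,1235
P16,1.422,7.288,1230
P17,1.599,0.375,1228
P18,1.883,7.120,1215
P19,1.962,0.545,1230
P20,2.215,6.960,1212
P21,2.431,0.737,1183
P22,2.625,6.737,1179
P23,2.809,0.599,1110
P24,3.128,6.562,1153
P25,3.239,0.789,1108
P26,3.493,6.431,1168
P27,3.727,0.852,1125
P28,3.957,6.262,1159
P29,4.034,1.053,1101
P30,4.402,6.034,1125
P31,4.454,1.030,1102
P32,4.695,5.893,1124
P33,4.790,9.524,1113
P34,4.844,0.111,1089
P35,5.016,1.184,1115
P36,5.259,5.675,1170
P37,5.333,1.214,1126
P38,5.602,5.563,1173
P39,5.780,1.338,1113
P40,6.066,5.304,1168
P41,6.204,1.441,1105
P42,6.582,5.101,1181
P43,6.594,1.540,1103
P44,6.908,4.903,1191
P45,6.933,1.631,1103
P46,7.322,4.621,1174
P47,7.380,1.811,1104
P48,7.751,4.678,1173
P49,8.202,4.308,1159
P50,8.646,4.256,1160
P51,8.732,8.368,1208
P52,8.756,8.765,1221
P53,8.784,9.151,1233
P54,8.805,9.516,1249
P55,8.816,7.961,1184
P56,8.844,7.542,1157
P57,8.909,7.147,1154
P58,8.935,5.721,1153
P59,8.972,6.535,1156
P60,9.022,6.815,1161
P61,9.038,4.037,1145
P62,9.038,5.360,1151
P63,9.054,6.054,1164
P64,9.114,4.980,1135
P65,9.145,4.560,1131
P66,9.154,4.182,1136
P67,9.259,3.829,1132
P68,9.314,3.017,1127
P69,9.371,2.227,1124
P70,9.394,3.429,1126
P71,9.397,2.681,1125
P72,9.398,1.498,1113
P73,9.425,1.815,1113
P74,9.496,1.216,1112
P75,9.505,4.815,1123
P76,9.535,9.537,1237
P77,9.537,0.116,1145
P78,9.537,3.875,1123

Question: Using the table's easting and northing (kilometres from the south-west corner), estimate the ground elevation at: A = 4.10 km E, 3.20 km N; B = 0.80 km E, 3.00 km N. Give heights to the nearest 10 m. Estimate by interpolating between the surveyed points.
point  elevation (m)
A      1100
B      1100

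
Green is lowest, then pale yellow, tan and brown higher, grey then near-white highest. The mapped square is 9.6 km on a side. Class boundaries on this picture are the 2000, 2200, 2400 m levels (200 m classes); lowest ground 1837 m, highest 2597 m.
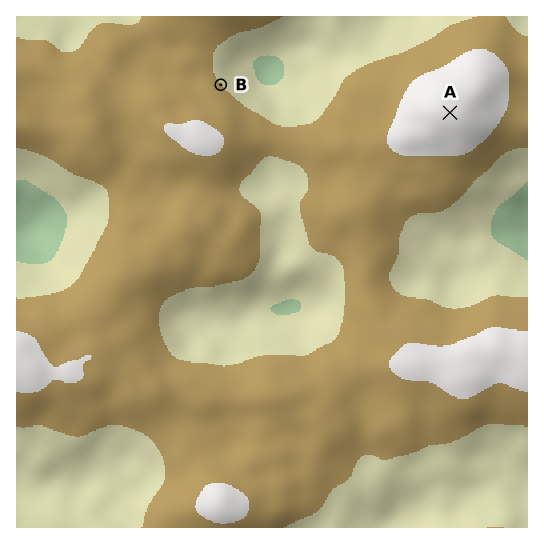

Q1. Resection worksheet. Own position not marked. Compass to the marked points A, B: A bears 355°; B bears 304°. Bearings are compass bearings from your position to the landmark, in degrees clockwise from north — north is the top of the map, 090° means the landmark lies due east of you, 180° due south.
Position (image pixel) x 462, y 247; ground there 2060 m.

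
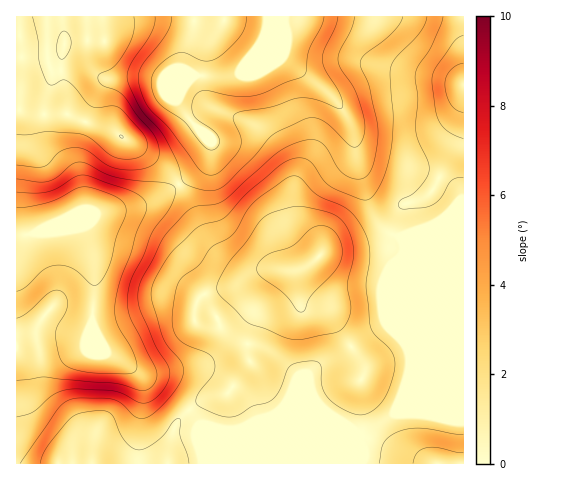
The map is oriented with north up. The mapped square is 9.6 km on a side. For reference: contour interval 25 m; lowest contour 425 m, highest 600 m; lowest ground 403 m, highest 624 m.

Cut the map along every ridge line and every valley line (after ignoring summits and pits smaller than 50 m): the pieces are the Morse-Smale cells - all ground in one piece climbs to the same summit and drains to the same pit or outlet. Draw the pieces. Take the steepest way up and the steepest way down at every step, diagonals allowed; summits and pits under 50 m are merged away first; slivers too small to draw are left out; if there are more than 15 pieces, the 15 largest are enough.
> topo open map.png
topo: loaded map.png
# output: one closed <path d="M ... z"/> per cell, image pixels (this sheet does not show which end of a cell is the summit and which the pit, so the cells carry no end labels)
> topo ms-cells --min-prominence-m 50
<path d="M179 184l-22 15-14 6-46 8-47 20-34 3 1 228 447-1-1-229-70 1-5 10-10 3-52 4-20 15-9 3-52 0-16-8-12-11-14-21-15-33z"/><path d="M266 16l-71 1-3 18-9 27 0 6 12 8-10 9-8 16 14 21 19 18 1 8-7 17-25 21 9 11 15 33 21 29 21 11 52 0 9-3 20-15 44-3 18-4 5-10-13-10-12-22-10-37-5-34-6-15-9-14-13-13-43-33z"/><path d="M463 16l-196 1 15 40 43 33 13 13 9 14 6 15 5 34 10 37 8 18 15 13 3 0 8-27 5-4 17-5 8-8 17-32 13-20 2-15z"/><path d="M102 16l-86 1 1 218 33-2 47-20 46-8 14-6 21-14-3-7-13-13-45-32-35-12-15-8-1-17-6-25 4-26 2-3 4-2 34 0z"/><path d="M194 16l-91 0 2 24-39 2-6 21 7 50 15 8 35 12 45 32 17 19 25-19 7-17-1-8-19-18-14-21 8-16 10-9-12-8 1-11 9-26z"/><path d="M463 123l-1 15-13 20-14 29-11 11-17 5-5 4-9 28 71-1z"/>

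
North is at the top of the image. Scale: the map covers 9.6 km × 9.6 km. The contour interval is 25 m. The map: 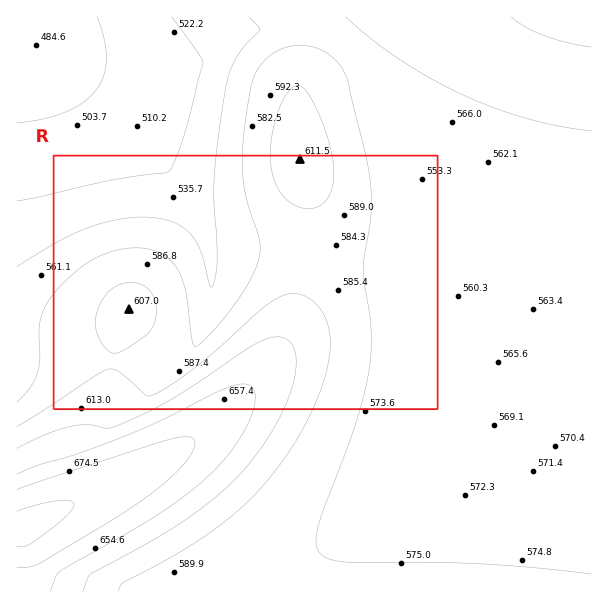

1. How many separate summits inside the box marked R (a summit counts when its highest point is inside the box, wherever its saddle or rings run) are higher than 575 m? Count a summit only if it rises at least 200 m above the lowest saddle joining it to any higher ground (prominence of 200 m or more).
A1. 0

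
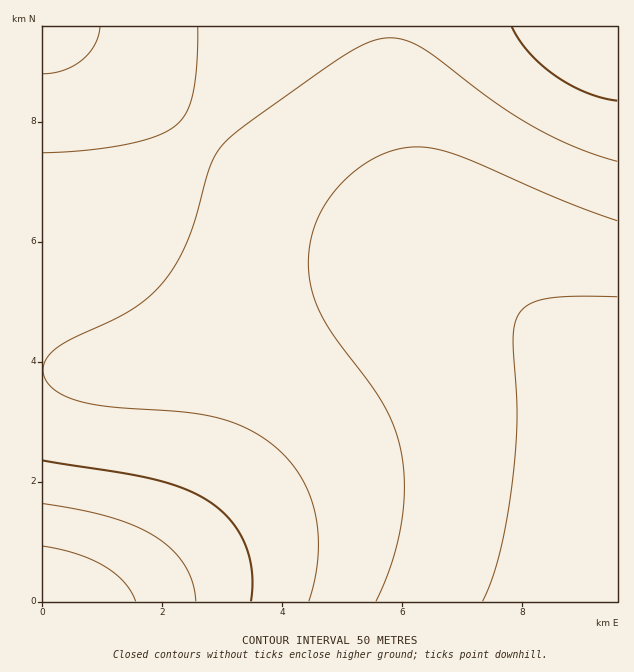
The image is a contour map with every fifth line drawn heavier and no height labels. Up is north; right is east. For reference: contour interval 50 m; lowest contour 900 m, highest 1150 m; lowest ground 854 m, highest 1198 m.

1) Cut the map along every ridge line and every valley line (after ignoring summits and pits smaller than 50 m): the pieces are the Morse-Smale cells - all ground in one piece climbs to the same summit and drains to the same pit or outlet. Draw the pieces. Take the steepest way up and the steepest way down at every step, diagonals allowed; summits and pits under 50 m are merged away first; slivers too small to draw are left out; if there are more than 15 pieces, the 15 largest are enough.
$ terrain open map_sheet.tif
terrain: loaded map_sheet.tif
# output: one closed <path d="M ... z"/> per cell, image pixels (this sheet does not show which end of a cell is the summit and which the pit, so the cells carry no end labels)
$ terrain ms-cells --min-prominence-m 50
<path d="M446 270l-25 0-35 8-63 22-100 41-68 21-60 9-52-1-1 231 575 1 1-215-113-87-30-19z"/><path d="M617 26l-354 0-29 59-21 33-29 36-38 38-22 17-24 12-58 13 0 135 17 2 36 0 60-9 68-21 100-41 63-22 35-8 25 0 29 11 30 19 112 86z"/><path d="M262 26l-219 0-1 206 22-2 36-9 24-12 22-17 38-38 29-36 21-33z"/>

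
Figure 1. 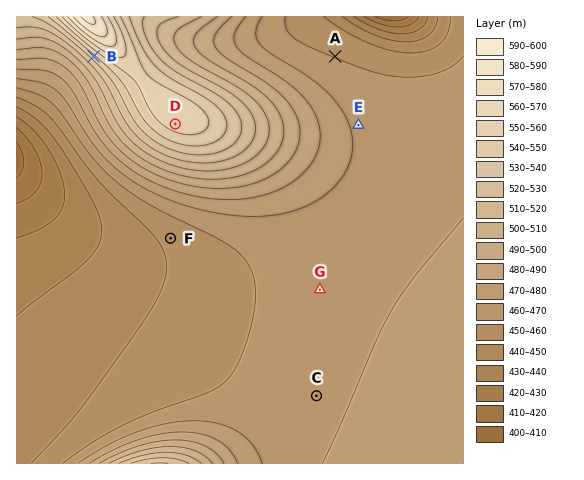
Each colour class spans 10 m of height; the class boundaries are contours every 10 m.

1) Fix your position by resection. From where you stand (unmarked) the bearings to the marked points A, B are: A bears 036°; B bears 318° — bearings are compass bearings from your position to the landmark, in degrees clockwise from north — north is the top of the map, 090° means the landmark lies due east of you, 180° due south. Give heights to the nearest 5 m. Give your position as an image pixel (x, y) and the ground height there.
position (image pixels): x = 227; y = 205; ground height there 475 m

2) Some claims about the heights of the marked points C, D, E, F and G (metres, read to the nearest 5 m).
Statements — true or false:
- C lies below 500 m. true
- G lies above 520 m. false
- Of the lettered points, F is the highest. false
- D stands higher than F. true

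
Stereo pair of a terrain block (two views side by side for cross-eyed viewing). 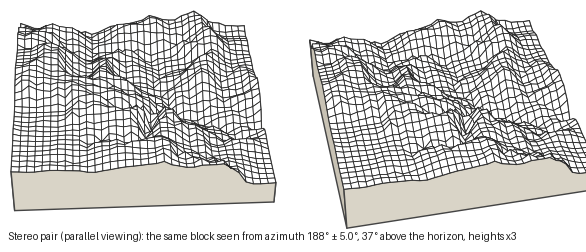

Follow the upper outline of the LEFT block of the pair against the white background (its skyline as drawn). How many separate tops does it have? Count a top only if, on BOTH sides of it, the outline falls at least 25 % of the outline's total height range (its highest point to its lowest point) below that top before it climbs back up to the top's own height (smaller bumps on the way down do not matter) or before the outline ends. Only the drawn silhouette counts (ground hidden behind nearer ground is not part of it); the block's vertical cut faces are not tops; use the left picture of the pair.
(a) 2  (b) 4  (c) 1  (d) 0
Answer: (a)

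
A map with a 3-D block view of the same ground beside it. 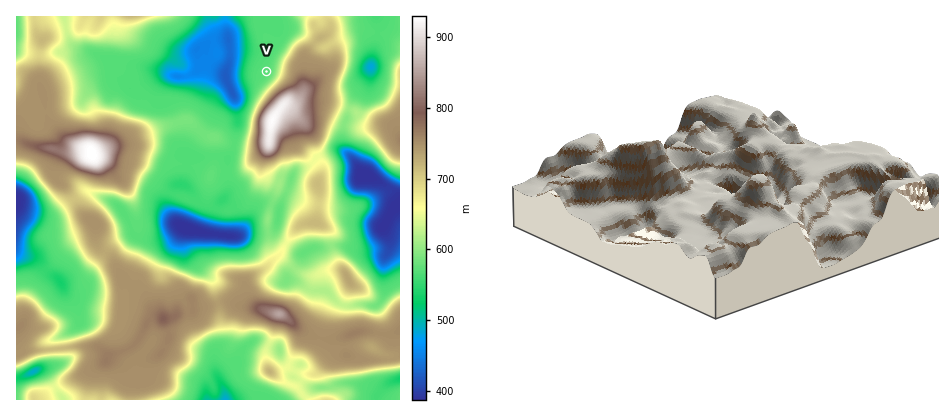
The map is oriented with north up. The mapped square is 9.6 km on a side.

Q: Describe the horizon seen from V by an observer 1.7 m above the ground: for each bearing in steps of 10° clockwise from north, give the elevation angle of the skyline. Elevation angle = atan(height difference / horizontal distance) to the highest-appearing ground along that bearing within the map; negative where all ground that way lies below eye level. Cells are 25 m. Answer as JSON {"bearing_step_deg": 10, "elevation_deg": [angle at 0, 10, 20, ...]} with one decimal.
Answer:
{"bearing_step_deg": 10, "elevation_deg": [-0.2, -0.2, -0.0, 1.4, 3.7, 7.1, 10.9, 13.9, 15.3, 16.0, 16.4, 16.9, 17.6, 19.3, 21.5, 22.1, 21.0, 19.0, 16.1, 9.7, 2.4, 1.6, 1.6, 2.1, 3.7, 3.5, 1.8, 1.7, 1.4, 1.8, 0.9, -1.2, -1.2, -1.1, -0.6, -0.2]}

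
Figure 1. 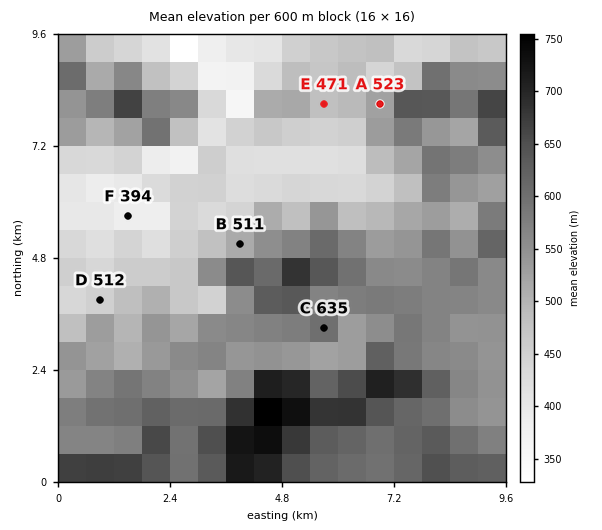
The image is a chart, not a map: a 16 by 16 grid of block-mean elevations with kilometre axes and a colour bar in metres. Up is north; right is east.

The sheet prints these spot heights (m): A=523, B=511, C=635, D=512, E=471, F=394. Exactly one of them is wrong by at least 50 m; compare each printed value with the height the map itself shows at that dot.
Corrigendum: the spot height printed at D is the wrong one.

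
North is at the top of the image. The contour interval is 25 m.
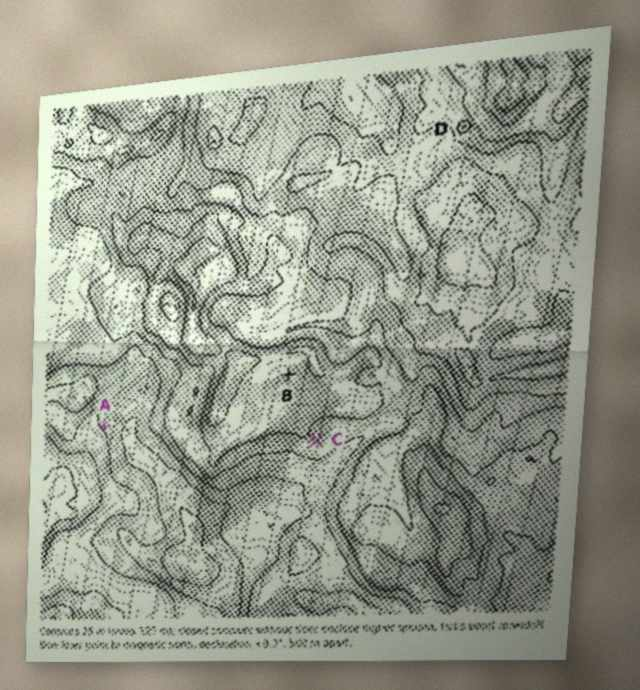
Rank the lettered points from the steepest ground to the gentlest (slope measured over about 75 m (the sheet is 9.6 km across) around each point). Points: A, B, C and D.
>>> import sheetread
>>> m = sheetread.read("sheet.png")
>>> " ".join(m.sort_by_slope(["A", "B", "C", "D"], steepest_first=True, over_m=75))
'D C A B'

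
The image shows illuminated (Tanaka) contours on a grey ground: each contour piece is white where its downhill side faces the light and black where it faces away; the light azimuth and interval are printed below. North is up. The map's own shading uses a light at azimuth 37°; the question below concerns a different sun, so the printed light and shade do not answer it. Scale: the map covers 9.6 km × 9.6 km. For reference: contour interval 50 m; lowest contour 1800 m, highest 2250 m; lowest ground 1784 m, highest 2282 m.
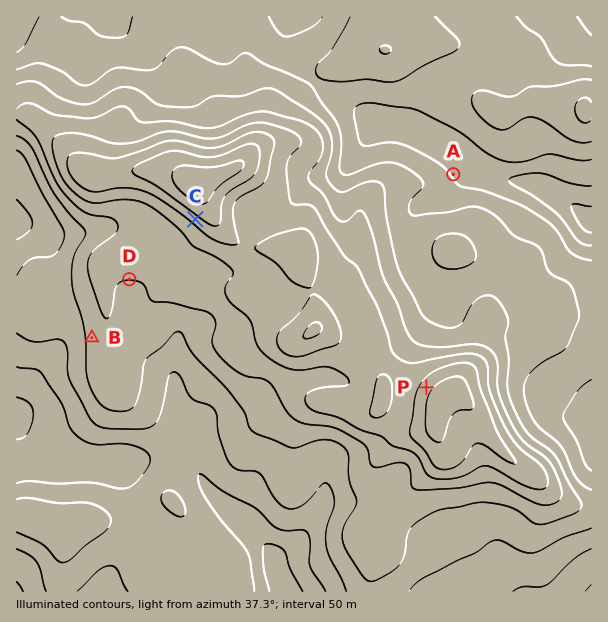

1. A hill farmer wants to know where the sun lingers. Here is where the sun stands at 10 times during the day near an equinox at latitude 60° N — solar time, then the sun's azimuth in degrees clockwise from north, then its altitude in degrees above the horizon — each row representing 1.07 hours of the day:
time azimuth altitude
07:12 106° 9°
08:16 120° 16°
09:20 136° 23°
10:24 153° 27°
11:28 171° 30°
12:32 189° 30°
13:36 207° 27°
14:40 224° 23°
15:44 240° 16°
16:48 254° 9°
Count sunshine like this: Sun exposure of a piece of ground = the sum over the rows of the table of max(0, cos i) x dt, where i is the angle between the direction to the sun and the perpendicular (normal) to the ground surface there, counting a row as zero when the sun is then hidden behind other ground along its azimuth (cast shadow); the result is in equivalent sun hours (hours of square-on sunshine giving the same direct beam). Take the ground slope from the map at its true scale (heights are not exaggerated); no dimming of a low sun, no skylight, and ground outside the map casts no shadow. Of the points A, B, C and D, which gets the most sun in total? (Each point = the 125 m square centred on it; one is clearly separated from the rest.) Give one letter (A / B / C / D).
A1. C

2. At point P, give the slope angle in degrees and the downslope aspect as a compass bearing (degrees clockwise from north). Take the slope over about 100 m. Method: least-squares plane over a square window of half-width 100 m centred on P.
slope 14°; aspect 303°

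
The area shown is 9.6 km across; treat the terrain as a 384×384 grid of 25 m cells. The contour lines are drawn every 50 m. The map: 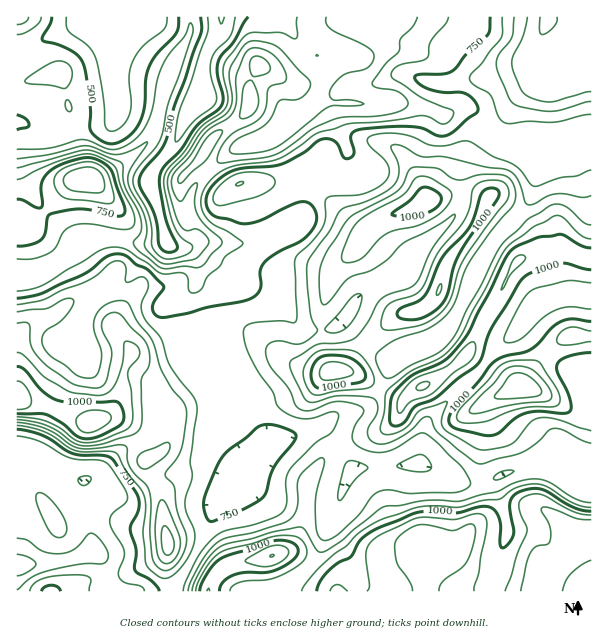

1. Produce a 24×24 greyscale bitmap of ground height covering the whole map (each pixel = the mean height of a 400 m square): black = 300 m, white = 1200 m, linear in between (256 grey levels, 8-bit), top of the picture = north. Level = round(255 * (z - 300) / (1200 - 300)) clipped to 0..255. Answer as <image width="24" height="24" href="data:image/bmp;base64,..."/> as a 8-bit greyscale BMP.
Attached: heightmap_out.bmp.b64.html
<image width="24" height="24" href="data:image/bmp;base64,Qk12BgAAAAAAADYEAAAoAAAAGAAAABgAAAABAAgAAAAAAEACAAATCwAAEwsAAAABAAAAAAAAAAAAAAEBAQACAgIAAwMDAAQEBAAFBQUABgYGAAcHBwAICAgACQkJAAoKCgALCwsADAwMAA0NDQAODg4ADw8PABAQEAAREREAEhISABMTEwAUFBQAFRUVABYWFgAXFxcAGBgYABkZGQAaGhoAGxsbABwcHAAdHR0AHh4eAB8fHwAgICAAISEhACIiIgAjIyMAJCQkACUlJQAmJiYAJycnACgoKAApKSkAKioqACsrKwAsLCwALS0tAC4uLgAvLy8AMDAwADExMQAyMjIAMzMzADQ0NAA1NTUANjY2ADc3NwA4ODgAOTk5ADo6OgA7OzsAPDw8AD09PQA+Pj4APz8/AEBAQABBQUEAQkJCAENDQwBEREQARUVFAEZGRgBHR0cASEhIAElJSQBKSkoAS0tLAExMTABNTU0ATk5OAE9PTwBQUFAAUVFRAFJSUgBTU1MAVFRUAFVVVQBWVlYAV1dXAFhYWABZWVkAWlpaAFtbWwBcXFwAXV1dAF5eXgBfX18AYGBgAGFhYQBiYmIAY2NjAGRkZABlZWUAZmZmAGdnZwBoaGgAaWlpAGpqagBra2sAbGxsAG1tbQBubm4Ab29vAHBwcABxcXEAcnJyAHNzcwB0dHQAdXV1AHZ2dgB3d3cAeHh4AHl5eQB6enoAe3t7AHx8fAB9fX0Afn5+AH9/fwCAgIAAgYGBAIKCggCDg4MAhISEAIWFhQCGhoYAh4eHAIiIiACJiYkAioqKAIuLiwCMjIwAjY2NAI6OjgCPj48AkJCQAJGRkQCSkpIAk5OTAJSUlACVlZUAlpaWAJeXlwCYmJgAmZmZAJqamgCbm5sAnJycAJ2dnQCenp4An5+fAKCgoAChoaEAoqKiAKOjowCkpKQApaWlAKampgCnp6cAqKioAKmpqQCqqqoAq6urAKysrACtra0Arq6uAK+vrwCwsLAAsbGxALKysgCzs7MAtLS0ALW1tQC2trYAt7e3ALi4uAC5ubkAurq6ALu7uwC8vLwAvb29AL6+vgC/v78AwMDAAMHBwQDCwsIAw8PDAMTExADFxcUAxsbGAMfHxwDIyMgAycnJAMrKygDLy8sAzMzMAM3NzQDOzs4Az8/PANDQ0ADR0dEA0tLSANPT0wDU1NQA1dXVANbW1gDX19cA2NjYANnZ2QDa2toA29vbANzc3ADd3d0A3t7eAN/f3wDg4OAA4eHhAOLi4gDj4+MA5OTkAOXl5QDm5uYA5+fnAOjo6ADp6ekA6urqAOvr6wDs7OwA7e3tAO7u7gDv7+8A8PDwAPHx8QDy8vIA8/PzAPT09AD19fUA9vb2APf39wD4+PgA+fn5APr6+gD7+/sA/Pz8AP39/QD+/v4A////AGN1c21yf4qsy727tcDR09vl593R1OXr9lhiYWFzlKuTu8vZybG+0d/q7ujTzeLl7Gdxamh5mbGNjZmosaCevNPk5uTXx9nl6m5yaGl0laOFfYCFl5uQna23vb3Gxt3aw29rZGV4nJyJfHuAlJyPkpeVlZqhqbiqn2trdHiTqp+LgHt9iZmTkpOOkaGtpqGgn3qRvcGupaWNhIB9gIqUpLOhpLzFv7CnrsXHz9PDpqGPhIOHkZeToMHEtdLg18rHwNG+sK+6ppqJhISNosC/uLjX1MLa8/PVv7yklp22qo2Dg4iaqsbSvqSsw9PH2NrKwKuXkKC1oomFho2YmaOor66kob7JusDR1aGelqGnioCChYiLjp+cpLzGuarKvra+wniGlJiVintzeX2DjaWnn6i0zay6zLm2tmttdYeMd2JkcnuBjKW0rqakwbinzcvExYB1bG5uUTpOZXR3f5ayvbGorsOrtMnKxId9dnd4Tkdge4F9doKiucHAtLTApq65rH2Gk5VyOVZqj5KLhoiOlKnDxrPFtZienG2Bm5RhN1VtdIeHiIqDg5CsrqWmnomKjUdMWlJKTDVhZ1RWaoKAh5eYkZKNhoKFhTpAQjAtRzY3YGZVT2BsdHl7dn6GjY2NiUBERC4pPkAhOG9iVVJXWVxqdnqImqapoUZIQiwqO0kqPmttXVBTW2t6f4aTo7CwsT4/NikpMEU1MltjT0hMU19rdHyJorKwr0o2KSgoKTQ+IjtERk9WWVxkb3d/lbG2rw=="/>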